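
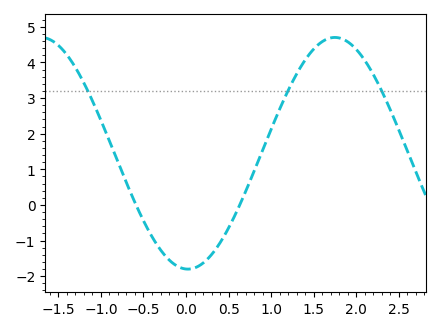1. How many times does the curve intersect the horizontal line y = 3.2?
3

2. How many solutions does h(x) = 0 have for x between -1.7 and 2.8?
2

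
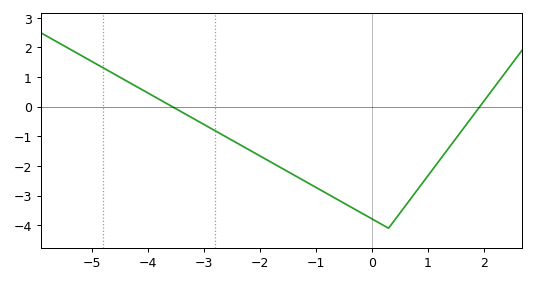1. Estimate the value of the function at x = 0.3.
-4.1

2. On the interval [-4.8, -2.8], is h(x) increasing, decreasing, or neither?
decreasing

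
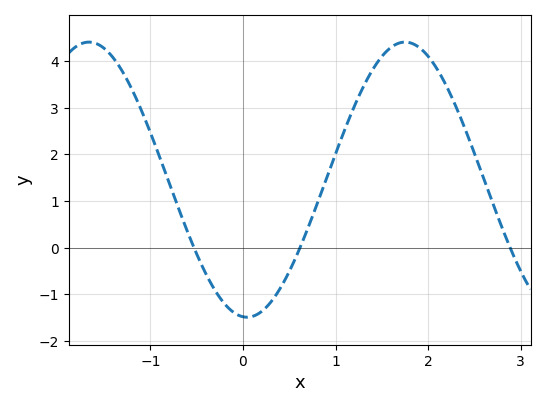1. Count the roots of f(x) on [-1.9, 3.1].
3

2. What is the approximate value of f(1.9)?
4.3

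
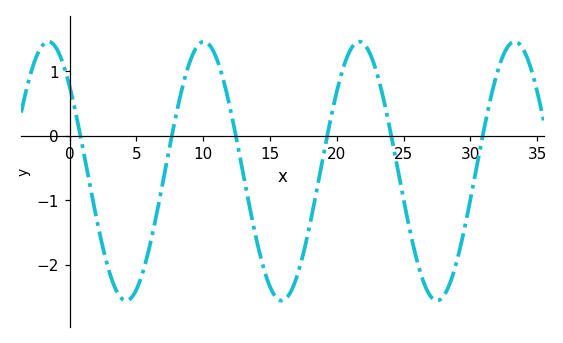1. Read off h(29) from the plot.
-1.9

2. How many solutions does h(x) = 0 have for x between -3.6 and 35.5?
6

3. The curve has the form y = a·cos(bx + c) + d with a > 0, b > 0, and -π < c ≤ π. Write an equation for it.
y = 2.01cos(0.54x + 0.86) - 0.55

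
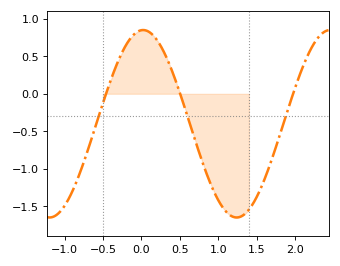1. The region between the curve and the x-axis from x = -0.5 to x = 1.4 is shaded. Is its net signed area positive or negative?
negative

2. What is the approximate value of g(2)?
0.073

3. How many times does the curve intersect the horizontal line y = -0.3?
3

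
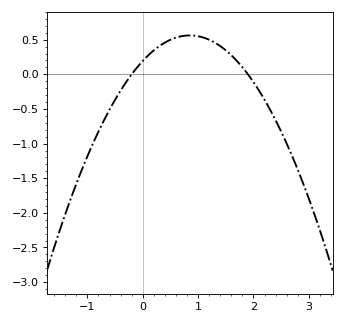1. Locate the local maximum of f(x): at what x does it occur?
0.85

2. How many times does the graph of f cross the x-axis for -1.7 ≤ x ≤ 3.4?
2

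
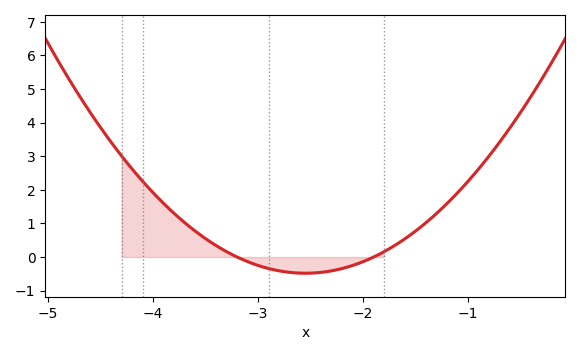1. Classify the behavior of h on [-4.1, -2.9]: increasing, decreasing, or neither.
decreasing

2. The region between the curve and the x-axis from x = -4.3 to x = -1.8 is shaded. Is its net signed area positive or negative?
positive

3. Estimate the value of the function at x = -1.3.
1.3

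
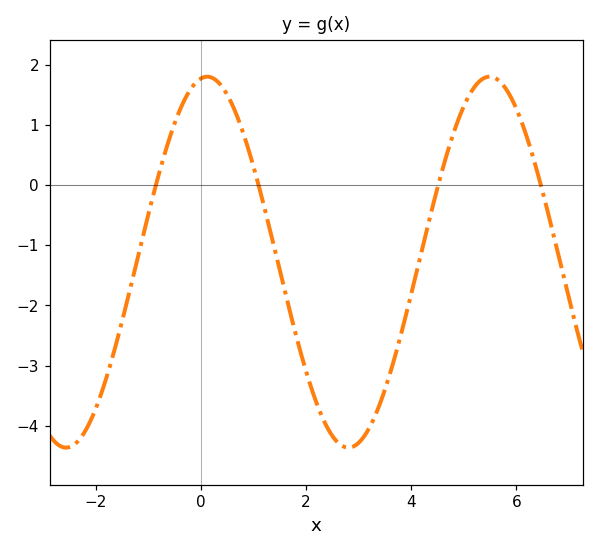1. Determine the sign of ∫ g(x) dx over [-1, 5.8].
negative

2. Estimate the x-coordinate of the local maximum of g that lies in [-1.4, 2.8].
0.119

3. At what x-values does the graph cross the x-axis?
-0.857, 1.1, 4.51, 6.47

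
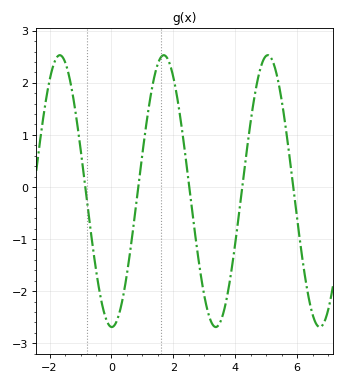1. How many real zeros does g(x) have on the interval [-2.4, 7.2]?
5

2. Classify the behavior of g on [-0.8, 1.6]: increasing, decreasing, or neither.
neither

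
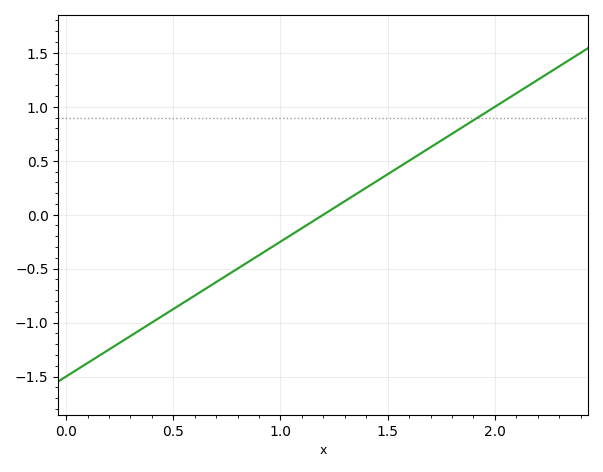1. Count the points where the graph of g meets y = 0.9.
1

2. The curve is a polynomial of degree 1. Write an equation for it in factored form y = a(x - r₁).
y = 1.25(x - 1.2)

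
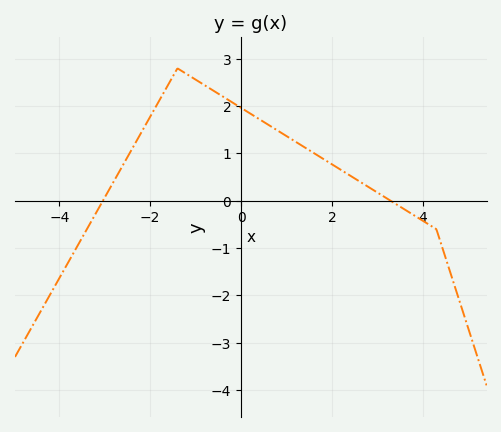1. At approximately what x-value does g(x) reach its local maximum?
-1.4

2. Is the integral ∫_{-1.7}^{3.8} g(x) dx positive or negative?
positive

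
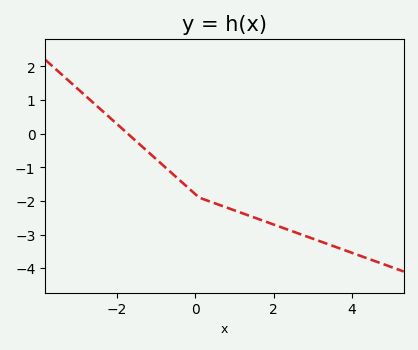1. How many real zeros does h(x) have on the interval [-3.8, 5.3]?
1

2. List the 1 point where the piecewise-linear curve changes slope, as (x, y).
(0.1, -1.9)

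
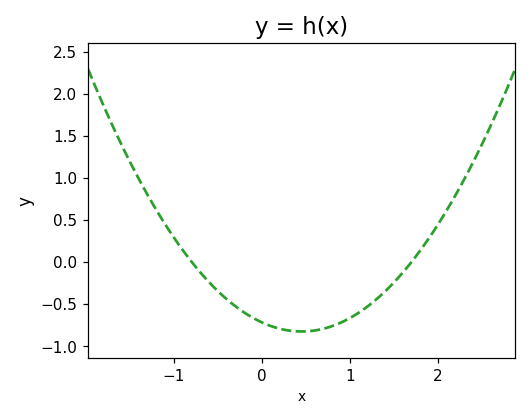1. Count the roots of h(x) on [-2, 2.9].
2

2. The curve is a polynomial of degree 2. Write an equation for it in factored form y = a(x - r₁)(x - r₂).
y = 0.53(x + 0.8)(x - 1.7)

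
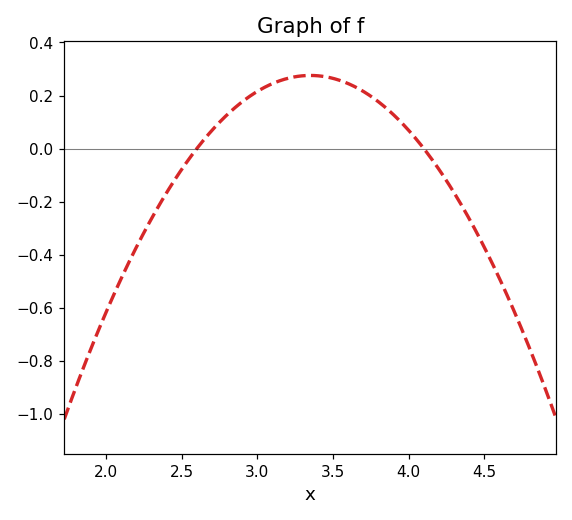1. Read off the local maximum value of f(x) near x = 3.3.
0.276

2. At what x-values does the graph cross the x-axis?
2.6, 4.1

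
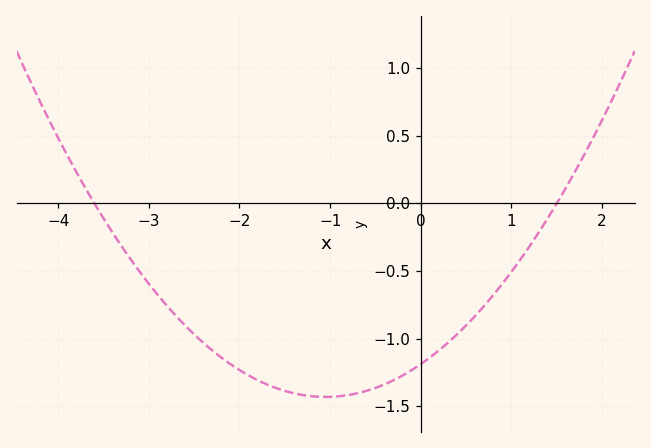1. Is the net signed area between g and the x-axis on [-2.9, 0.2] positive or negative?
negative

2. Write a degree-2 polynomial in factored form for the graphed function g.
y = 0.22(x + 3.6)(x - 1.5)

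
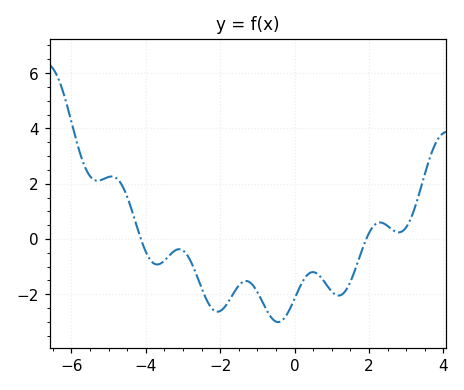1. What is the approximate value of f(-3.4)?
-0.644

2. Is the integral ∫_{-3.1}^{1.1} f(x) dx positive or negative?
negative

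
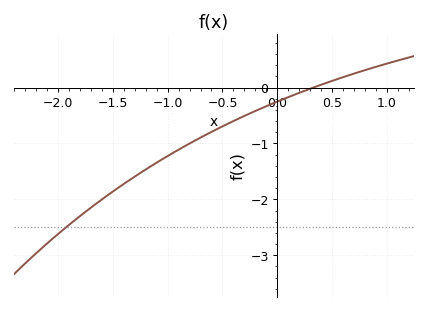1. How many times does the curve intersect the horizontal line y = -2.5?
1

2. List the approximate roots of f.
0.327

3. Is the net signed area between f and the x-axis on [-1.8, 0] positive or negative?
negative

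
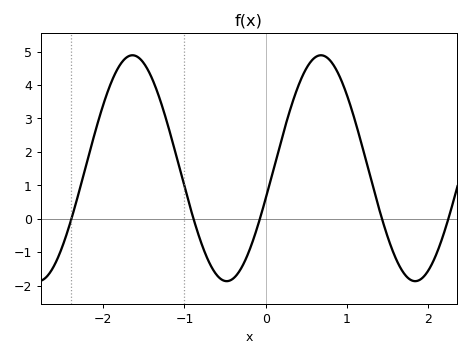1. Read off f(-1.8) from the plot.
4.58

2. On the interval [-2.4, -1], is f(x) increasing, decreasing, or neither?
neither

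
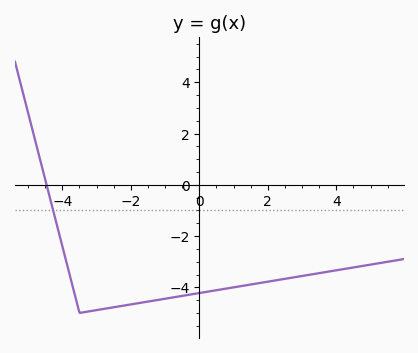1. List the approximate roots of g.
-4.46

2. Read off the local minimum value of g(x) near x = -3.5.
-5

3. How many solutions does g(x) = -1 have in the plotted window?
1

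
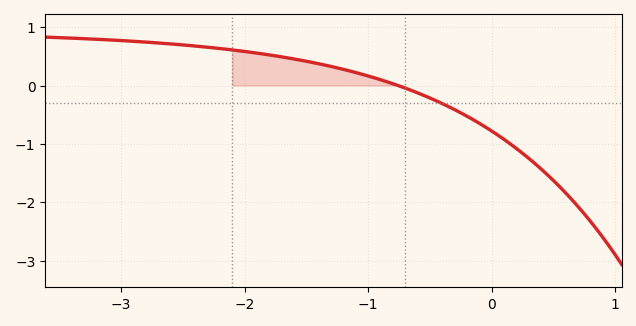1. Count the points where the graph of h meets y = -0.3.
1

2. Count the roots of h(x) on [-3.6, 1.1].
1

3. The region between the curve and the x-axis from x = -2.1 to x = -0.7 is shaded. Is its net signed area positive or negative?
positive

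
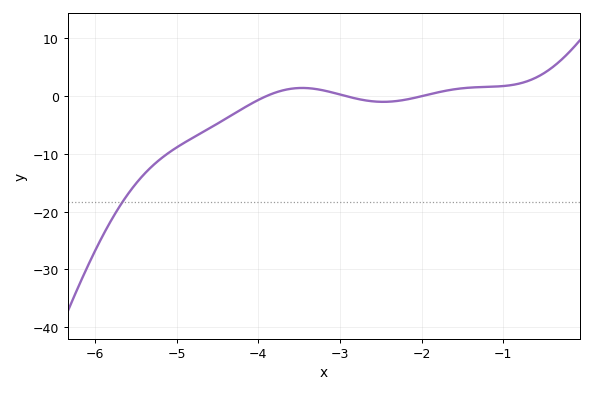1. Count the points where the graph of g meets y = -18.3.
1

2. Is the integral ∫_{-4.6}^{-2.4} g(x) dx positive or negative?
negative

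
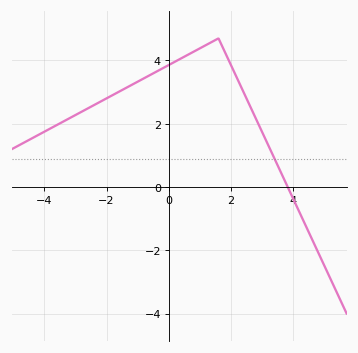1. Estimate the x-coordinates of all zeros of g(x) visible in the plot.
3.8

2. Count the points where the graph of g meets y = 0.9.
1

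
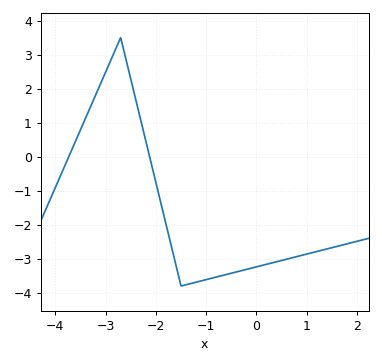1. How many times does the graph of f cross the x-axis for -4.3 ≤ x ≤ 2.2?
2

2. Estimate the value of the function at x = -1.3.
-3.7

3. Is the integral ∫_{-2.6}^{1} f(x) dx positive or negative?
negative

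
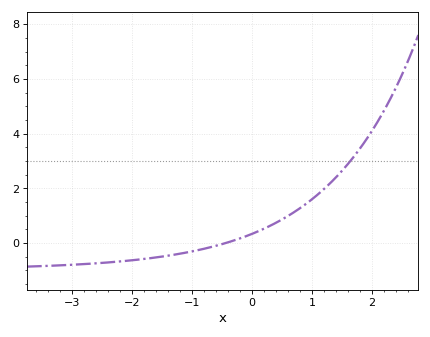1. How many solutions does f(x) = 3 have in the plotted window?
1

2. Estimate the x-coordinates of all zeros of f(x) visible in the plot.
-0.446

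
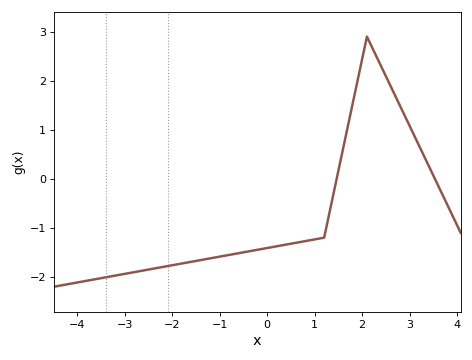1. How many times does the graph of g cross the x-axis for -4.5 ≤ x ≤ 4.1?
2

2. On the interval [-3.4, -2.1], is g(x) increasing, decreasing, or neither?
increasing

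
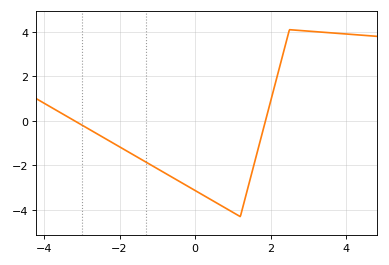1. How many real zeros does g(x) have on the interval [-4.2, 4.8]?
2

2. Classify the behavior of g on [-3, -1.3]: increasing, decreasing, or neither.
decreasing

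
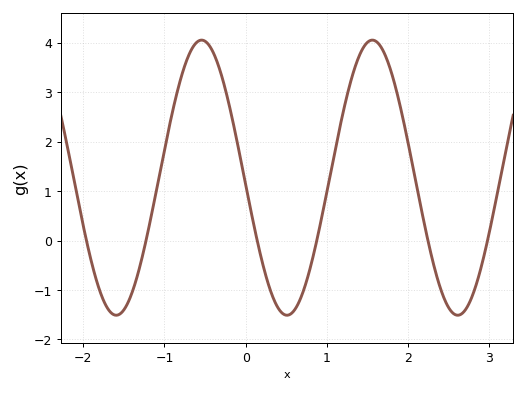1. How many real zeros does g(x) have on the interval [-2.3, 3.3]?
6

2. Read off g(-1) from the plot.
1.83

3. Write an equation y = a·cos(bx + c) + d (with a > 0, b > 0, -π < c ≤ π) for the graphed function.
y = 2.78cos(2.99x + 1.62) + 1.27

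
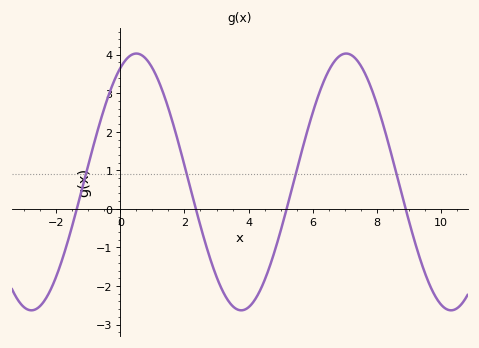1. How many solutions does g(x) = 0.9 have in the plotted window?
4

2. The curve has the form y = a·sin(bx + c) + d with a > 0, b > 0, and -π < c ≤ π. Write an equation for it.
y = 3.33sin(0.96x + 1.09) + 0.7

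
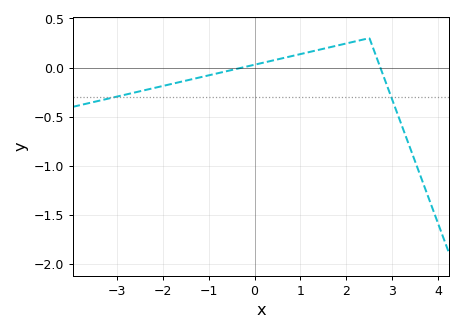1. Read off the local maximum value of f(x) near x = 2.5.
0.3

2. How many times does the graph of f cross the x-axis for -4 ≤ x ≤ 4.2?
2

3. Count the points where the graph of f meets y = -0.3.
2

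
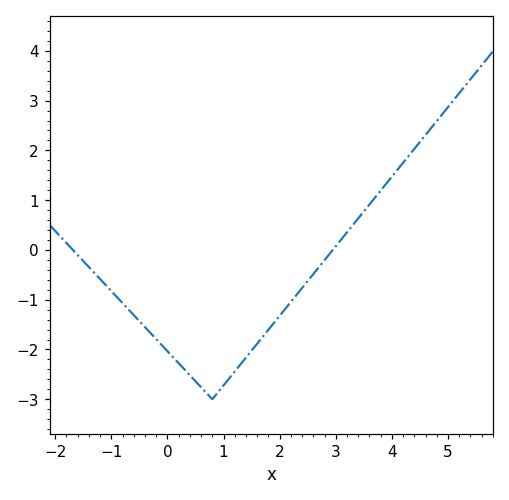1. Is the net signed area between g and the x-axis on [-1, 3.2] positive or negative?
negative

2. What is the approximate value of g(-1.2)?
-0.6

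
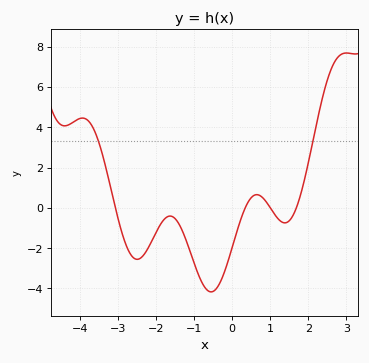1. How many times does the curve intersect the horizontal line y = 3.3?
2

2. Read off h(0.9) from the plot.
0.2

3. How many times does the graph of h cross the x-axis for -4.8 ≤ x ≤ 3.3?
4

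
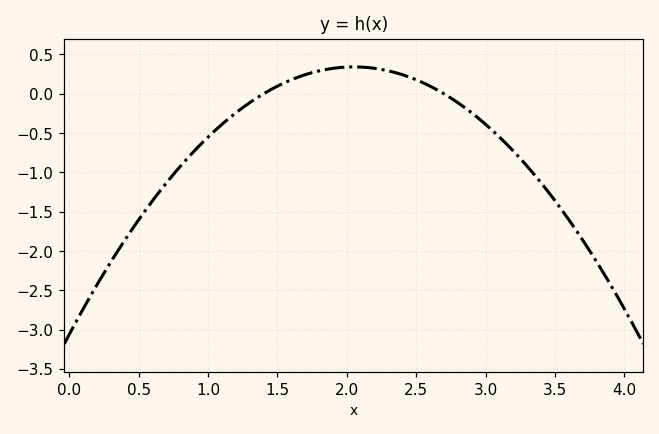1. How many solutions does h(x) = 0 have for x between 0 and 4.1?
2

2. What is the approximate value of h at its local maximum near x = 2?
0.35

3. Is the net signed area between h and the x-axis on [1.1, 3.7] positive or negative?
negative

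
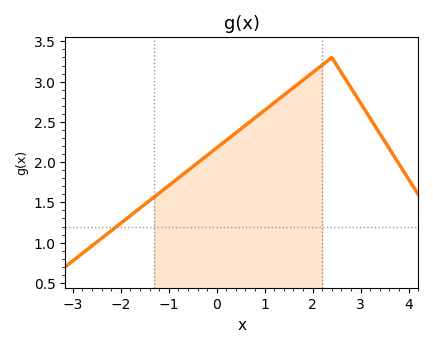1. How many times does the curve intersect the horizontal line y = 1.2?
1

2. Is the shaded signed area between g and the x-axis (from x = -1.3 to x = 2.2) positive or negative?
positive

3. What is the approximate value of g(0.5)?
2.4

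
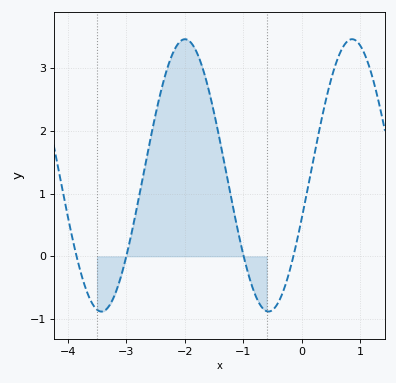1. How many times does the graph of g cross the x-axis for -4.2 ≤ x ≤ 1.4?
4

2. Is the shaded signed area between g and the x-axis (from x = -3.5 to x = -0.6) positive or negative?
positive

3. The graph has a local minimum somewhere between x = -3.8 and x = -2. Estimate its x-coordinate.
-3.4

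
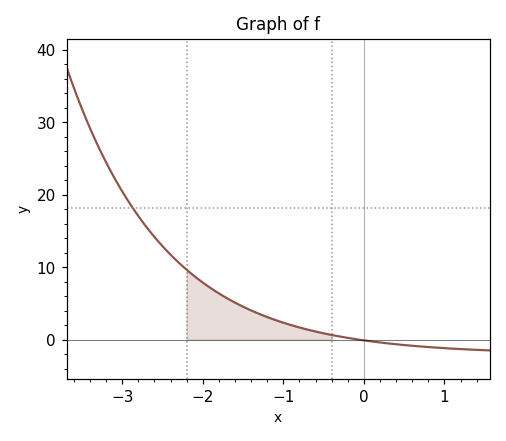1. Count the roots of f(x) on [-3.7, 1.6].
1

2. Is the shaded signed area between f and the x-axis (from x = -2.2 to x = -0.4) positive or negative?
positive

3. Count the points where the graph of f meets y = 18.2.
1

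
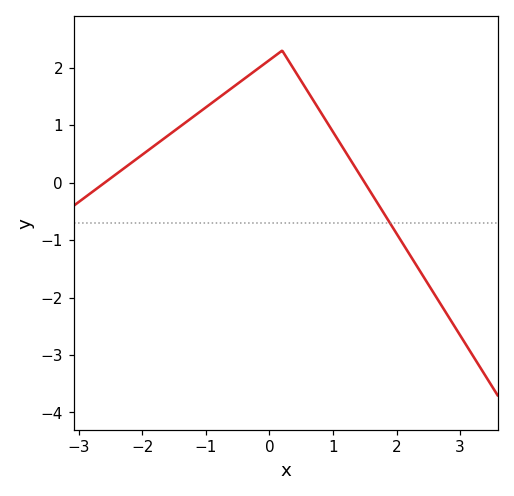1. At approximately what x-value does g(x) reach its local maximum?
0.2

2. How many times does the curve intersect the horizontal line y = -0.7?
1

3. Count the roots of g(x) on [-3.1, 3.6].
2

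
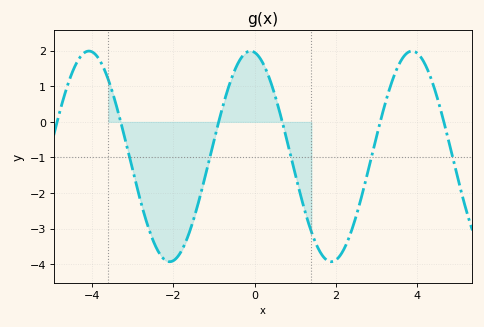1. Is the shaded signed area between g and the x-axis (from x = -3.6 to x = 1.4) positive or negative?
negative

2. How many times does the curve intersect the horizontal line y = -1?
5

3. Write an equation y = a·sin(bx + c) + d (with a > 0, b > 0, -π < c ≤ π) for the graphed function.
y = 2.96sin(1.58x + 1.73) - 0.97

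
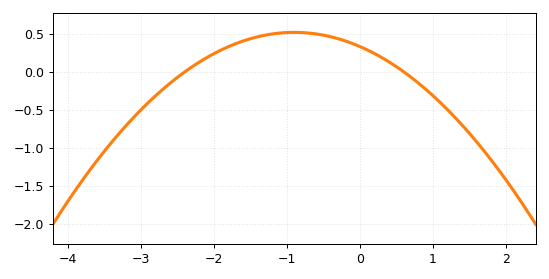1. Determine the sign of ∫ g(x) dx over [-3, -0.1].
positive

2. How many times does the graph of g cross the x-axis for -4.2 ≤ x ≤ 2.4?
2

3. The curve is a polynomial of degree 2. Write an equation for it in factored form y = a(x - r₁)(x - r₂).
y = -0.23(x + 2.4)(x - 0.6)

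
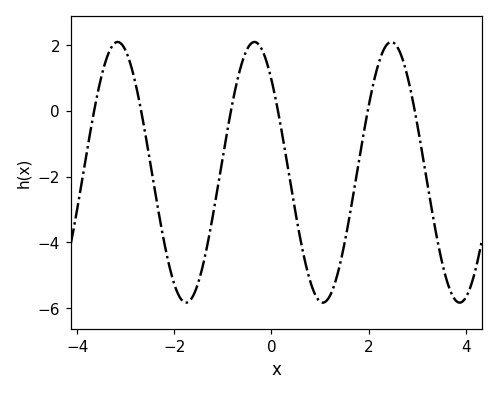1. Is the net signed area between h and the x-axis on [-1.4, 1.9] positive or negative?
negative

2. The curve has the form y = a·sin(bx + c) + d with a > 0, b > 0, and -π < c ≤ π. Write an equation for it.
y = 3.96sin(2.23x + 2.35) - 1.87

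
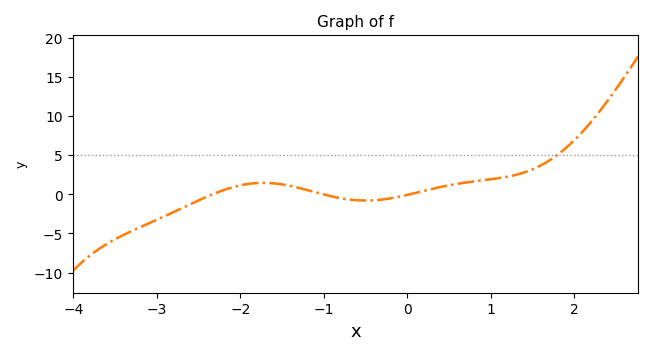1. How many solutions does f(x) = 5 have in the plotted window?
1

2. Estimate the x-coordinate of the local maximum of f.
-1.7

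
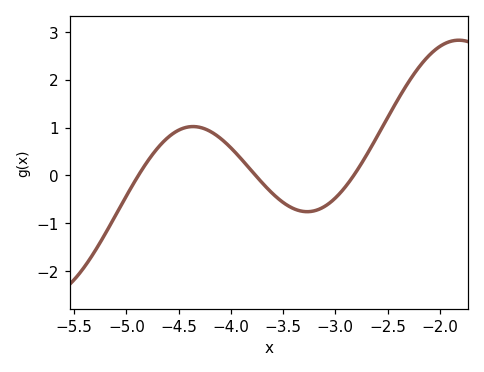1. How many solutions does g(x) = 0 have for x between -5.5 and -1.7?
3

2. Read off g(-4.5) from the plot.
0.9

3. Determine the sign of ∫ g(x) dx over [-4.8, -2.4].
positive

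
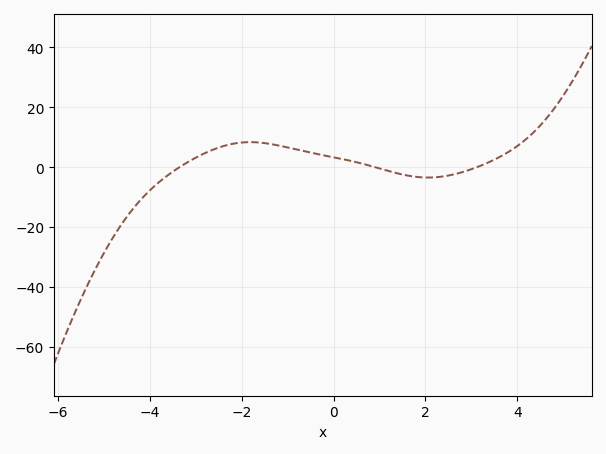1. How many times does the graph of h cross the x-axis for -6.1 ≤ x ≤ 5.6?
3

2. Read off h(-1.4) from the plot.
7.81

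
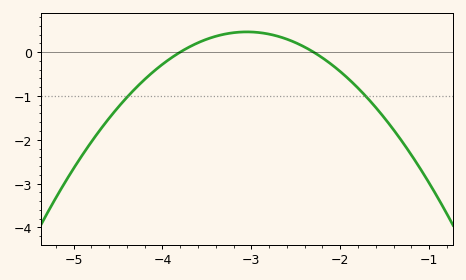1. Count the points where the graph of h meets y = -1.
2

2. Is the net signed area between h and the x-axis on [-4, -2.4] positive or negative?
positive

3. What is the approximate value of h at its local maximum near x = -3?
0.5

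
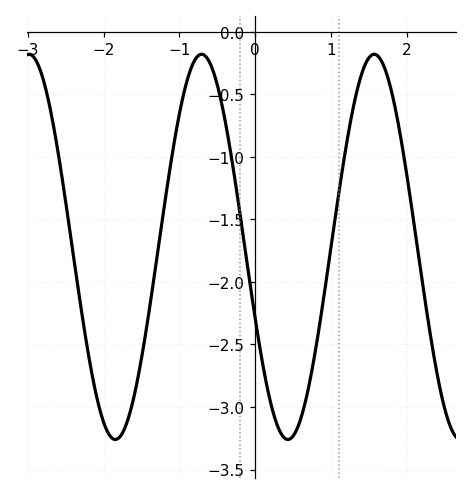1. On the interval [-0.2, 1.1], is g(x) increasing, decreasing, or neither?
neither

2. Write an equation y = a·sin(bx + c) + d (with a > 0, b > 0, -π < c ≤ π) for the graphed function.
y = 1.54sin(2.8x - 2.8) - 1.72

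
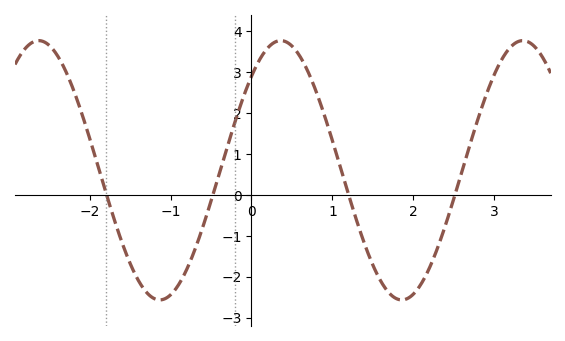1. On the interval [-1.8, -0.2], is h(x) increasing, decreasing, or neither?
neither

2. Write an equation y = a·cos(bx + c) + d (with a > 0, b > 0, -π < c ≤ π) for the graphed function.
y = 3.17cos(2.1x - 0.76) + 0.6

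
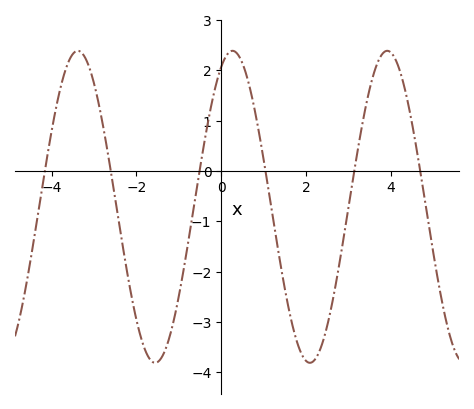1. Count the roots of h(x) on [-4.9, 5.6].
6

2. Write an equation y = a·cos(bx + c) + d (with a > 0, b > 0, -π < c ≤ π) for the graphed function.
y = 3.1cos(1.72x - 0.46) - 0.71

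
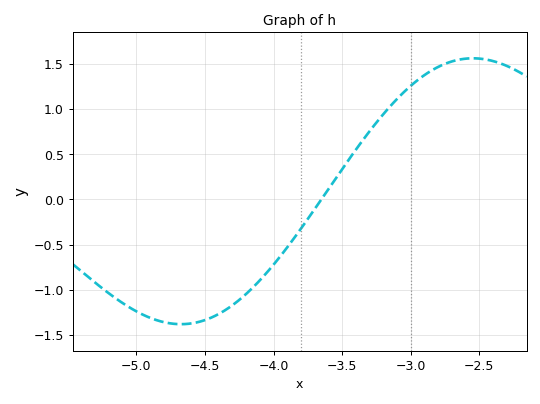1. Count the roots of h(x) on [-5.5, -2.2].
1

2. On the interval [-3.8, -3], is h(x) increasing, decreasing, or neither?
increasing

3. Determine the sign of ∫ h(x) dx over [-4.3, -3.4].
negative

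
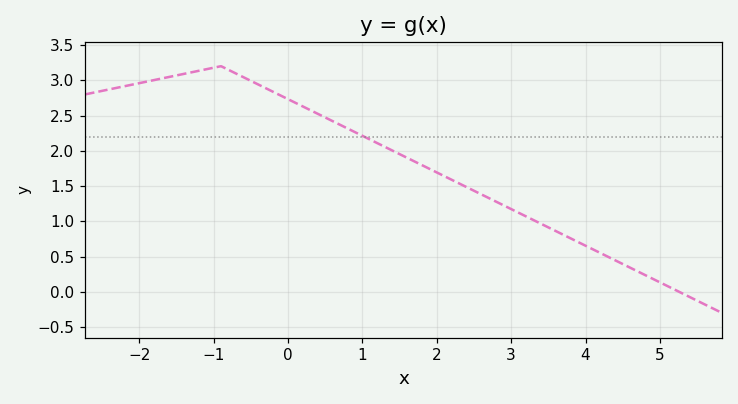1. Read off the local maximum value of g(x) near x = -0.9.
3.2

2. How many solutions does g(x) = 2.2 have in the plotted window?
1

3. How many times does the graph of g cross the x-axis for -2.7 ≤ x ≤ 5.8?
1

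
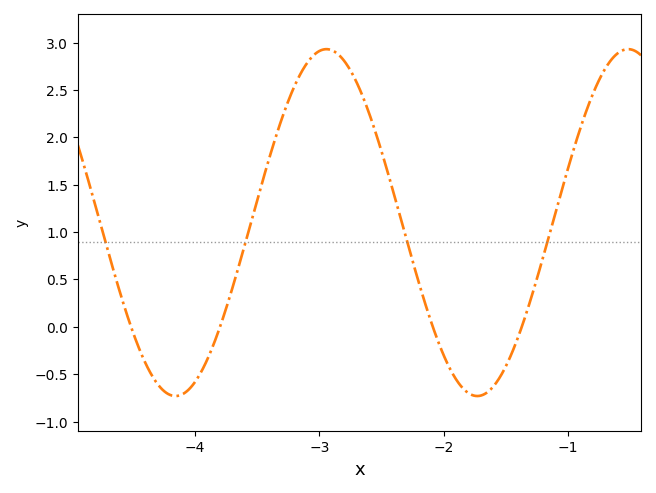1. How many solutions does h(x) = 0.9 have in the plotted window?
4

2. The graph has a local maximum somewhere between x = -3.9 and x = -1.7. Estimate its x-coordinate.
-2.9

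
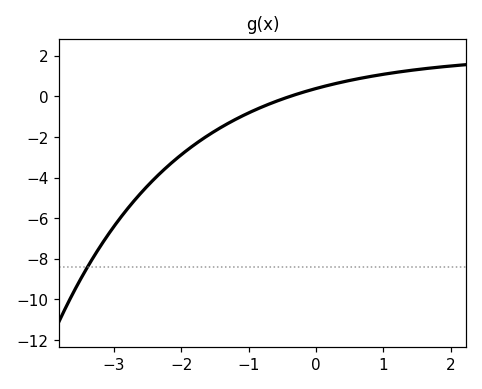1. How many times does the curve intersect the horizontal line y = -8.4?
1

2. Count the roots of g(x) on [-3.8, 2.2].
1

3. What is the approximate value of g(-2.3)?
-3.8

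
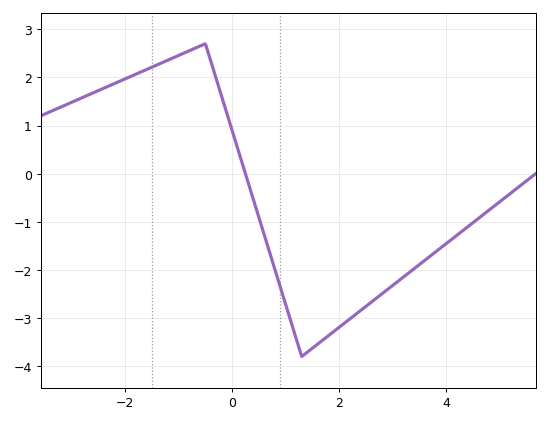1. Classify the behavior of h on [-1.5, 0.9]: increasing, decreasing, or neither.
neither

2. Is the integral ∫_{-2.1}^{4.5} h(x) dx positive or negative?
negative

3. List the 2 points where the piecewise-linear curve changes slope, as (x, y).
(-0.5, 2.7); (1.3, -3.8)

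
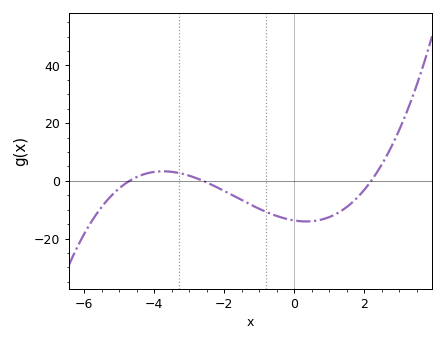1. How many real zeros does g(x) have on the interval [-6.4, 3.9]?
3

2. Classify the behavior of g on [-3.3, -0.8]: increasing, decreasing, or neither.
decreasing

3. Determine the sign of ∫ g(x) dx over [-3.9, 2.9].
negative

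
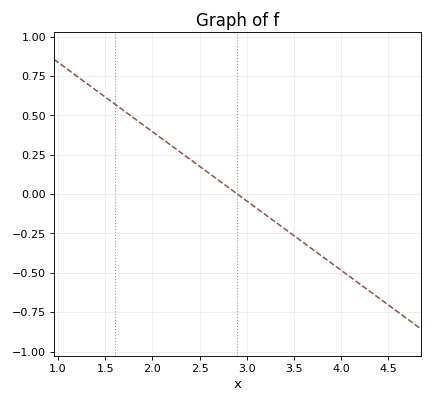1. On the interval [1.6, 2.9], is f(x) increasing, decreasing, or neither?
decreasing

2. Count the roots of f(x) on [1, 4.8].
1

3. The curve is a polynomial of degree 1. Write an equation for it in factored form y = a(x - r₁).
y = -0.44(x - 2.9)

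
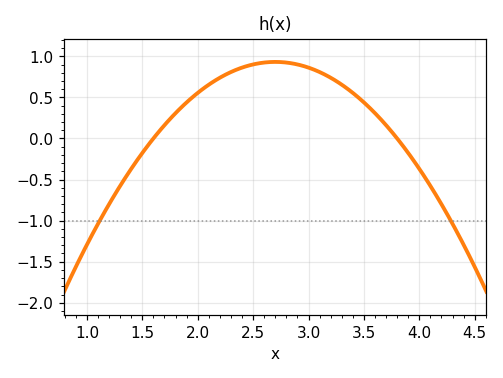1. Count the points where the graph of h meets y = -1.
2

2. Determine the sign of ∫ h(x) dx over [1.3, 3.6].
positive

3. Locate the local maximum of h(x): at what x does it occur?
2.7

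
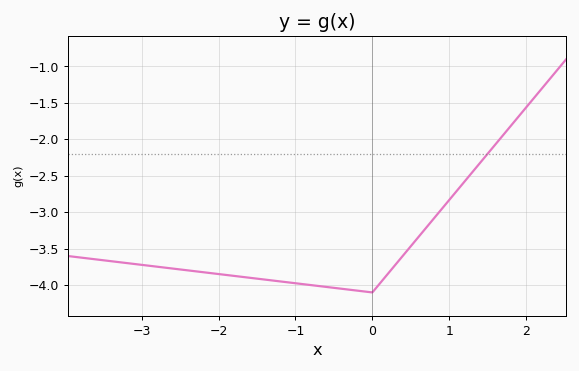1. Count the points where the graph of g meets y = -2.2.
1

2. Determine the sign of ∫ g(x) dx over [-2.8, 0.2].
negative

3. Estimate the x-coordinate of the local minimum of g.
-0.002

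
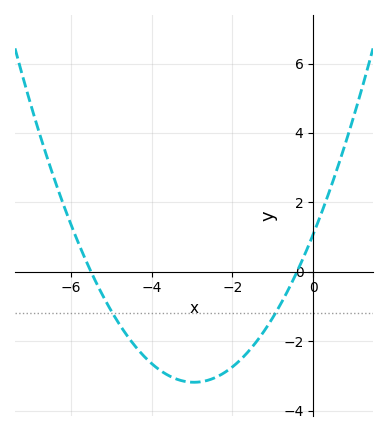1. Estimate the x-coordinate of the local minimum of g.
-3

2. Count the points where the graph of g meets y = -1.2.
2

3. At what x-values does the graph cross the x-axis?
-5.6, -0.4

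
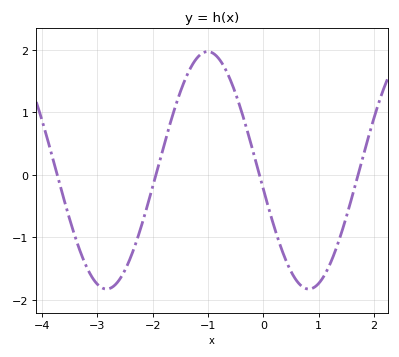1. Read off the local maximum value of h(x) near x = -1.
1.97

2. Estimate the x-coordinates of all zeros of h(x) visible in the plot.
-3.72, -1.94, -0.072, 1.71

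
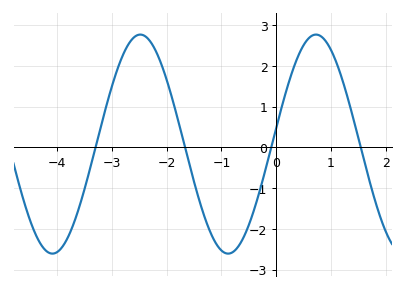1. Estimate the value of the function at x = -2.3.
2.6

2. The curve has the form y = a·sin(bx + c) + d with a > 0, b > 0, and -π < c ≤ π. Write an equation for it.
y = 2.69sin(1.96x + 0.152) + 0.08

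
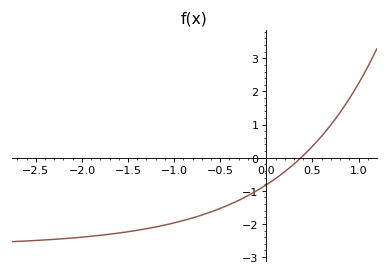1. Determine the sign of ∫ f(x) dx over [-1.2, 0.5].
negative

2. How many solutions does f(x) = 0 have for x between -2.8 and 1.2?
1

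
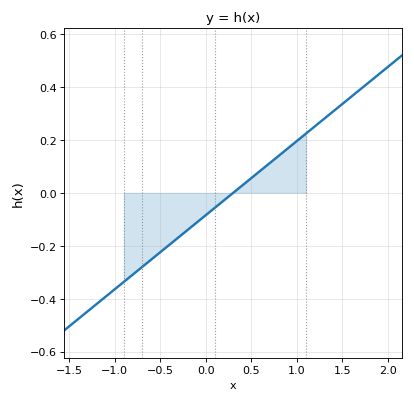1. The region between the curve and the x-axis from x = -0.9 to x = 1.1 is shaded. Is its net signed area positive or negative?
negative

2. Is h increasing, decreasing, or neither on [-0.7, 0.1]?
increasing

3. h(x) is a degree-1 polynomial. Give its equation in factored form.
y = 0.28(x - 0.3)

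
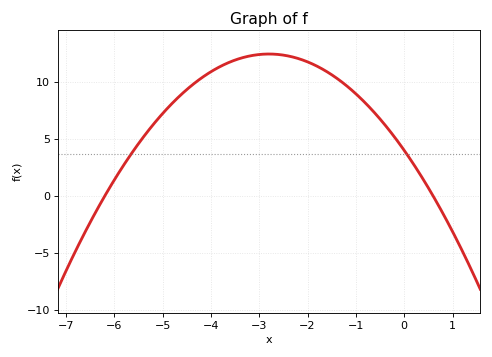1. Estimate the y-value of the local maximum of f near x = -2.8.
12.5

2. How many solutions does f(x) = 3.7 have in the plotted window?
2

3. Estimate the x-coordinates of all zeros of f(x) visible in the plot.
-6.2, 0.6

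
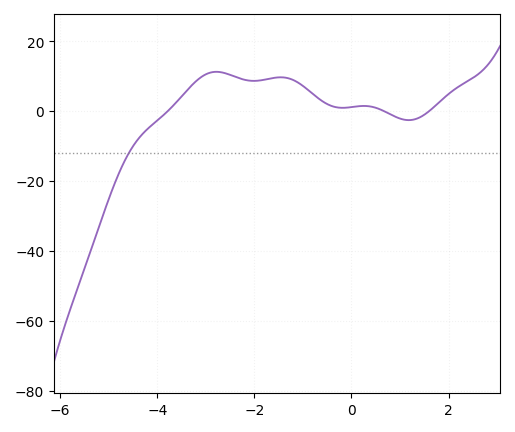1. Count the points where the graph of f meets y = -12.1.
1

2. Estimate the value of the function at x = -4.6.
-12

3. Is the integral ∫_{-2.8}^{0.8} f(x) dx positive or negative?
positive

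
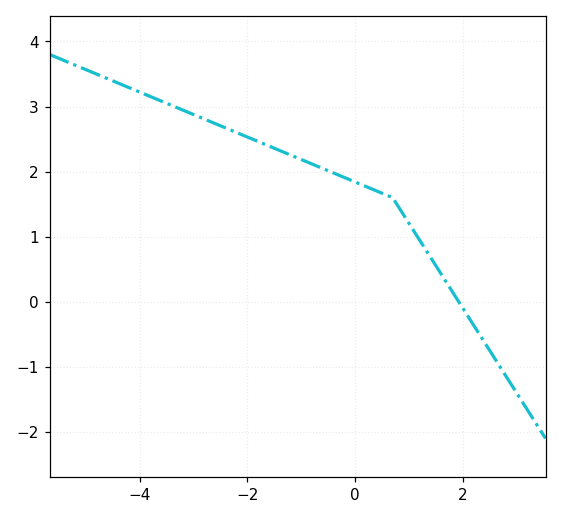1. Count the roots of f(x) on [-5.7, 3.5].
1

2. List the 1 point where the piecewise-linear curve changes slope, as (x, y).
(0.7, 1.6)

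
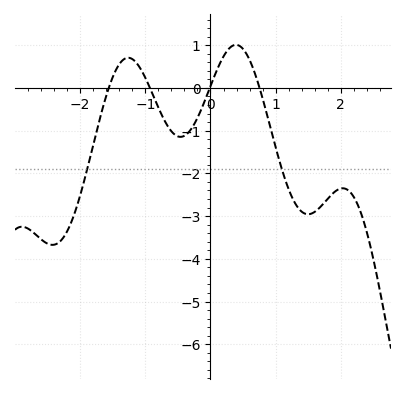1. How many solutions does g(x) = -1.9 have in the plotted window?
2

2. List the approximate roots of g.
-1.56, -0.929, -0.011, 0.753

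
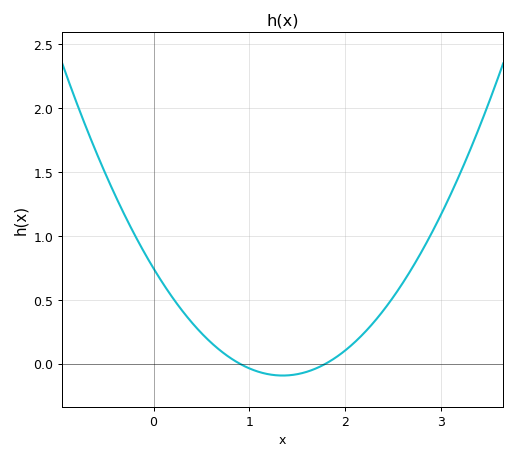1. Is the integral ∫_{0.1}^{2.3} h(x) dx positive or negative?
positive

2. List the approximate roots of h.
0.9, 1.8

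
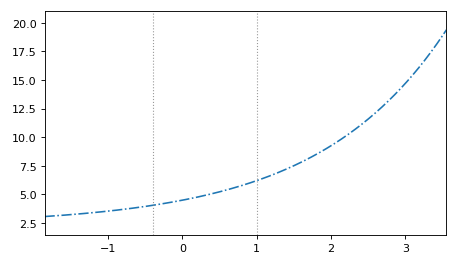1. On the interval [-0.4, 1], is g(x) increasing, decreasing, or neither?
increasing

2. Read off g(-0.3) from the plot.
4.15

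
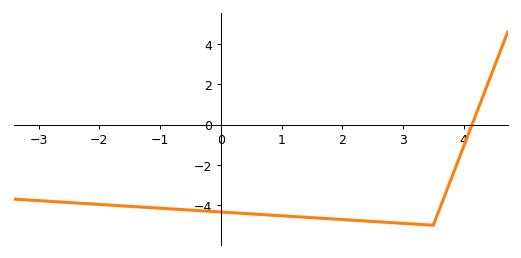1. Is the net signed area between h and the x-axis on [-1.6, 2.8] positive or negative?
negative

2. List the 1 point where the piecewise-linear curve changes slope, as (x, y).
(3.5, -5)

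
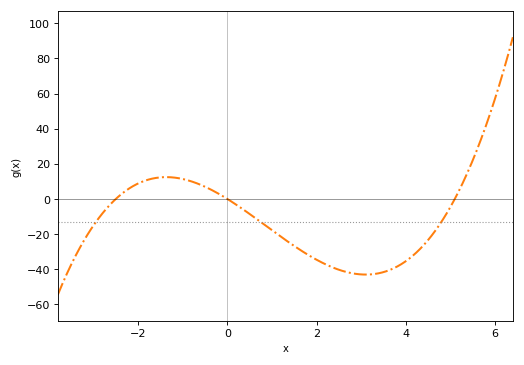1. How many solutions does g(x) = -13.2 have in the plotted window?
3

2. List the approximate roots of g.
-2.4, 0, 5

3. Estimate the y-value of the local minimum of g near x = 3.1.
-44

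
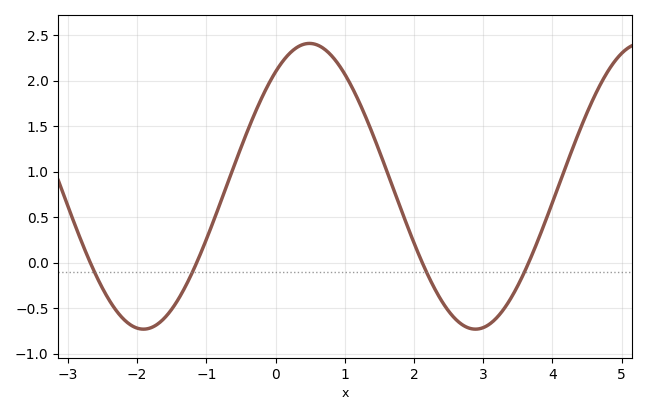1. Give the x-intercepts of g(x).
-2.6, -1.2, 2.2, 3.6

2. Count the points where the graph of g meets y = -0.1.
4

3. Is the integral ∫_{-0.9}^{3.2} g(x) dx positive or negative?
positive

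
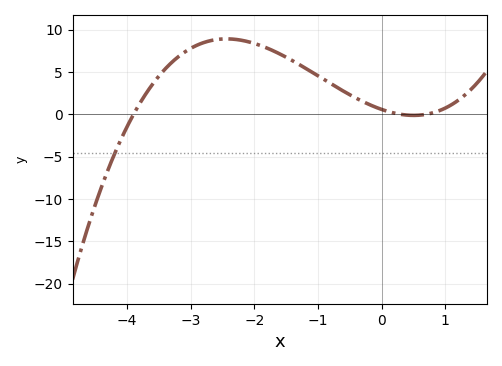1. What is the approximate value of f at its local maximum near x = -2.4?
8.92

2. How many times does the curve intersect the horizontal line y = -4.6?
1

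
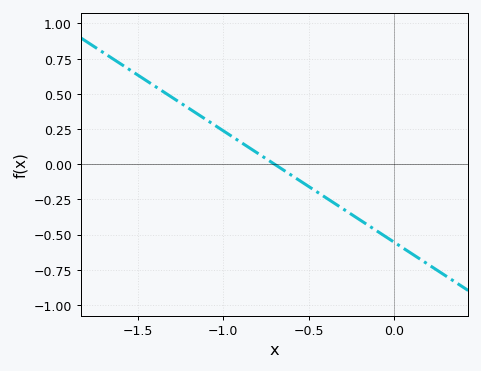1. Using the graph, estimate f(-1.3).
0.45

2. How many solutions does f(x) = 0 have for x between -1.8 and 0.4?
1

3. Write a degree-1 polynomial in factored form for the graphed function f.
y = -0.79(x + 0.7)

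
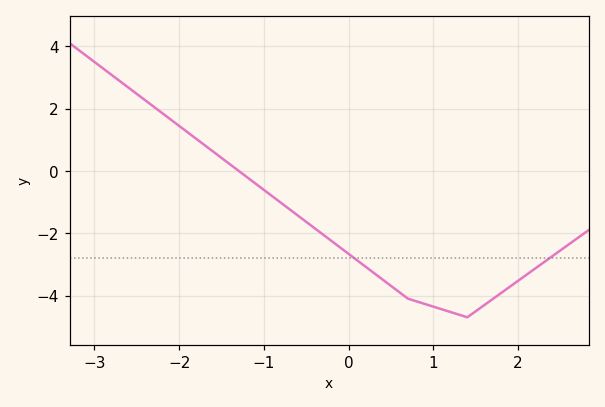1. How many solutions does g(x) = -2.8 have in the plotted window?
2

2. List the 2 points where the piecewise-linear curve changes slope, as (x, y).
(0.7, -4.1); (1.4, -4.7)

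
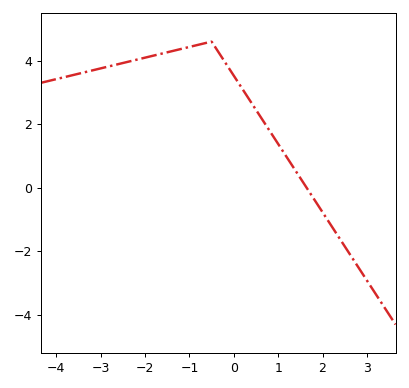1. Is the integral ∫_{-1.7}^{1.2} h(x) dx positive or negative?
positive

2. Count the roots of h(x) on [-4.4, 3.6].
1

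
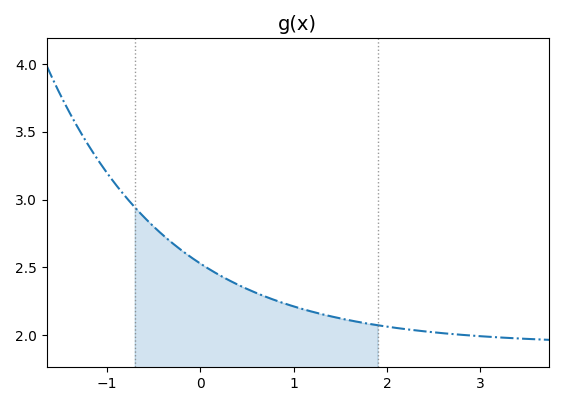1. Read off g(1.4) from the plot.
2.15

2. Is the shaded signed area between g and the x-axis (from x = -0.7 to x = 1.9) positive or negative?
positive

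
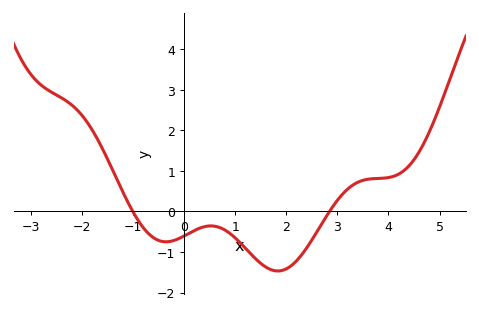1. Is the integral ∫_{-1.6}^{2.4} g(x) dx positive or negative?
negative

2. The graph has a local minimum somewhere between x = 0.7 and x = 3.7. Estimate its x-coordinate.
1.8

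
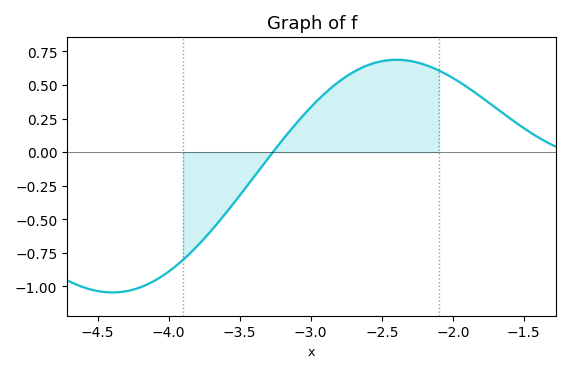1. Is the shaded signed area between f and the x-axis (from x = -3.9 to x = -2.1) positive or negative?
positive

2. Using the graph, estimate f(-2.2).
0.652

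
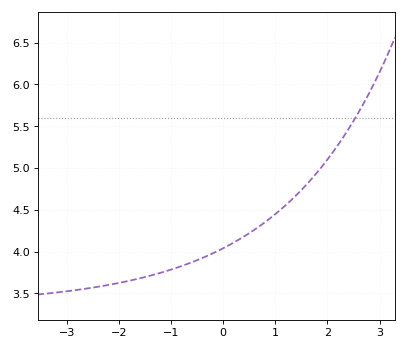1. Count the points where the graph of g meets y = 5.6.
1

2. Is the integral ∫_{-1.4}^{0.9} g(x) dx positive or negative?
positive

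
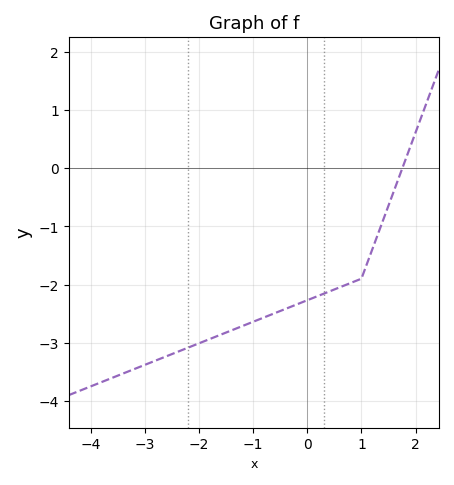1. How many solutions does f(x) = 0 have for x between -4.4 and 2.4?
1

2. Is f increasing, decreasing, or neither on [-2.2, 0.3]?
increasing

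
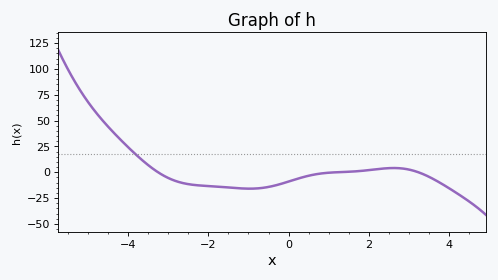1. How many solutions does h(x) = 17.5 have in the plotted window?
1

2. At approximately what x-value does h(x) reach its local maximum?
2.62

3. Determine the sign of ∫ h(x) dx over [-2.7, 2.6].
negative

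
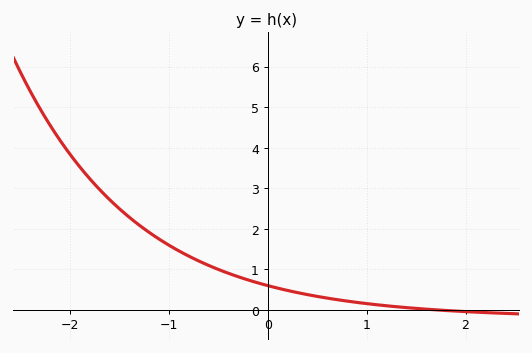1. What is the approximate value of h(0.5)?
0.334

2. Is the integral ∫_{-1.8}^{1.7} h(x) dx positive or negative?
positive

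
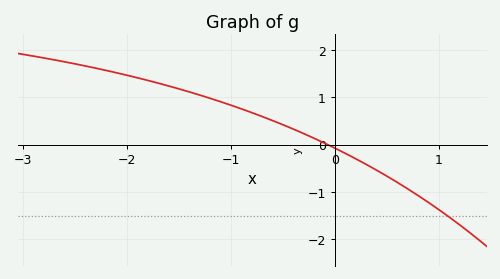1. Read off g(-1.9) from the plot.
1.42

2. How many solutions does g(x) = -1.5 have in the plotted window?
1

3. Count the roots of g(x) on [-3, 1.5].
1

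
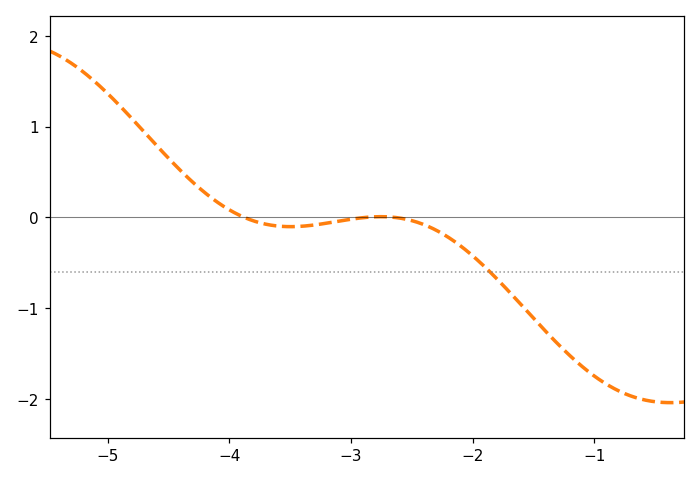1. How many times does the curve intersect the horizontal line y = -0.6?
1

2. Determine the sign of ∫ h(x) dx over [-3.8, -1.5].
negative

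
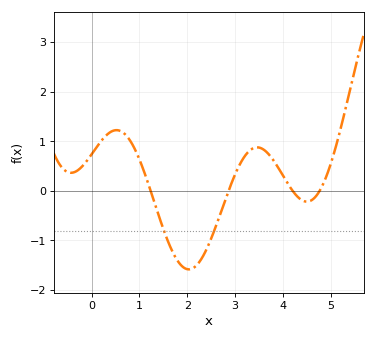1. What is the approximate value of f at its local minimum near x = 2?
-1.6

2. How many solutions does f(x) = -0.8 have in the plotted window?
2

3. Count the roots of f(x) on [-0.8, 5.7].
4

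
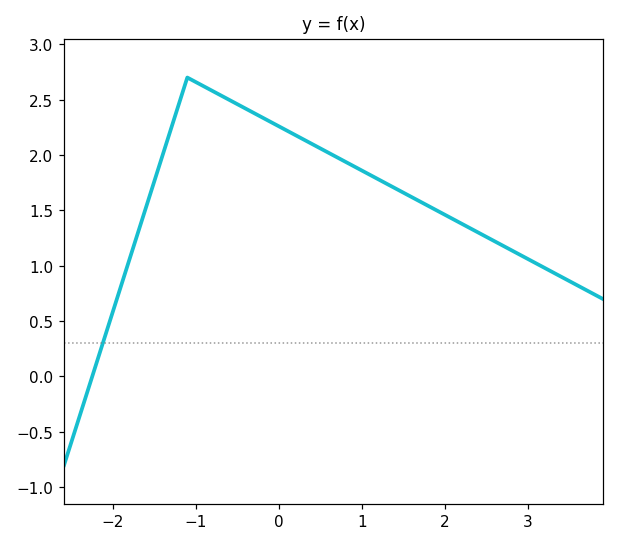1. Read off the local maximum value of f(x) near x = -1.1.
2.7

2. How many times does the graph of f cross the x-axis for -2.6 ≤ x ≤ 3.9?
1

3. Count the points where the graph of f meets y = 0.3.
1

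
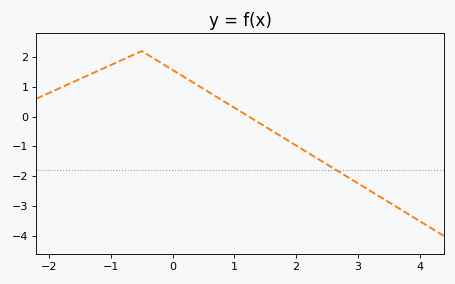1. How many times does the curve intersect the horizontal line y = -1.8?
1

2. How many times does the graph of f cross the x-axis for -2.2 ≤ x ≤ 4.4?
1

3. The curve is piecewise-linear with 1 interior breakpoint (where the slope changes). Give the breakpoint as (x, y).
(-0.5, 2.2)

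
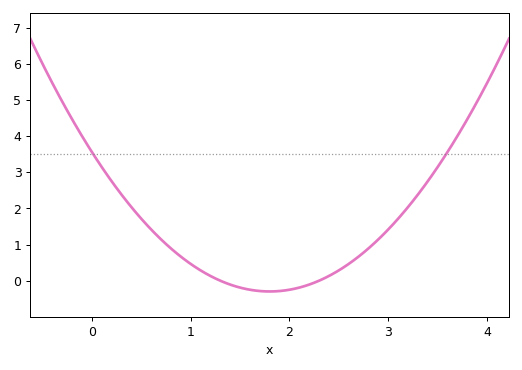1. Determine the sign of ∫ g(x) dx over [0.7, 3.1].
positive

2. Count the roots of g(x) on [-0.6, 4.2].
2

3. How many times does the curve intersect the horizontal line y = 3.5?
2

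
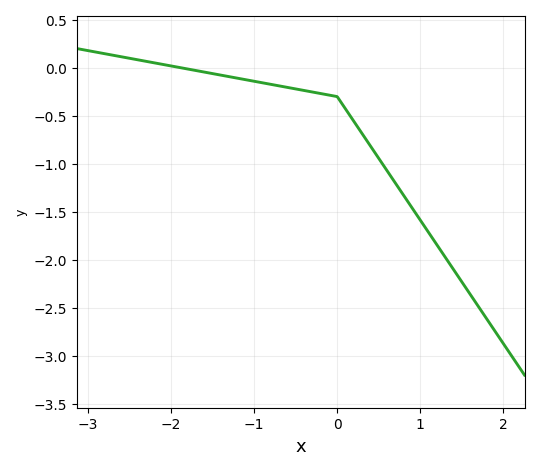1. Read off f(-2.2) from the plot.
0.05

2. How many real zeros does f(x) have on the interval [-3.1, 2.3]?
1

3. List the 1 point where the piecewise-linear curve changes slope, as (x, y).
(0, -0.3)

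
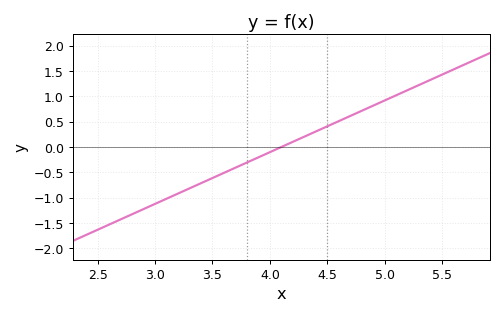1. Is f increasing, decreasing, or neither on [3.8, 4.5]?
increasing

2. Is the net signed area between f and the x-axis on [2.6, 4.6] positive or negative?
negative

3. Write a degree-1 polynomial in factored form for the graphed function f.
y = 1.02(x - 4.1)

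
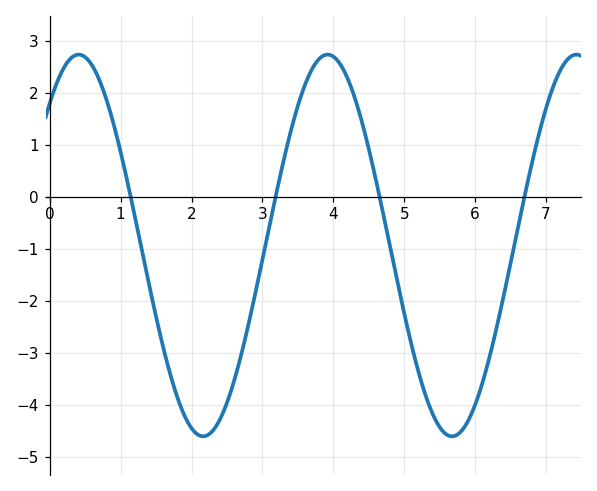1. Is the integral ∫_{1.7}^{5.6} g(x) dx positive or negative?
negative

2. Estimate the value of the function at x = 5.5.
-4.43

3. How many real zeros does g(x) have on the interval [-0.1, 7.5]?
4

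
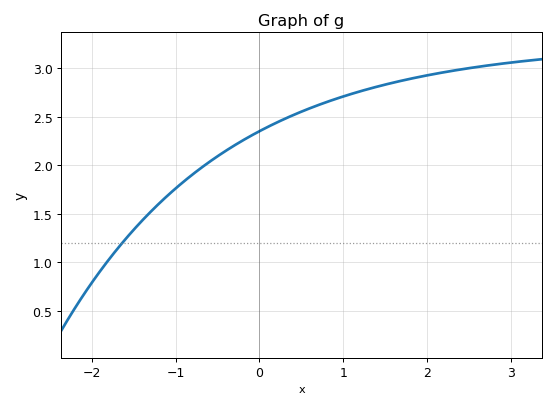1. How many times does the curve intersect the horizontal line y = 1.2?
1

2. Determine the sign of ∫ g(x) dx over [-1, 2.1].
positive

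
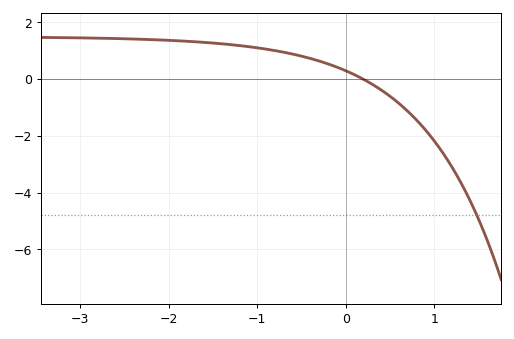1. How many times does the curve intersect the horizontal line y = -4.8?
1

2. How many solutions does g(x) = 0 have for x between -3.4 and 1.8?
1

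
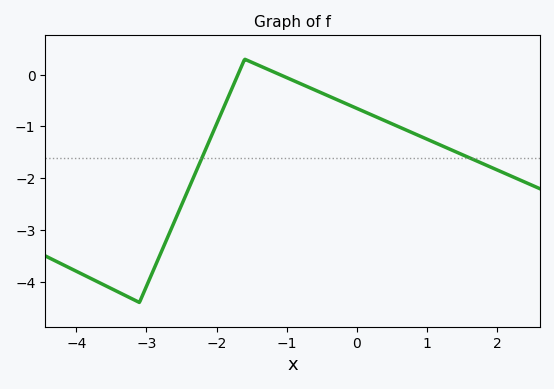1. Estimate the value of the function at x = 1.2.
-1.36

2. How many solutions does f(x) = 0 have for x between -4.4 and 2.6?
2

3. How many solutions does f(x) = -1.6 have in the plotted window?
2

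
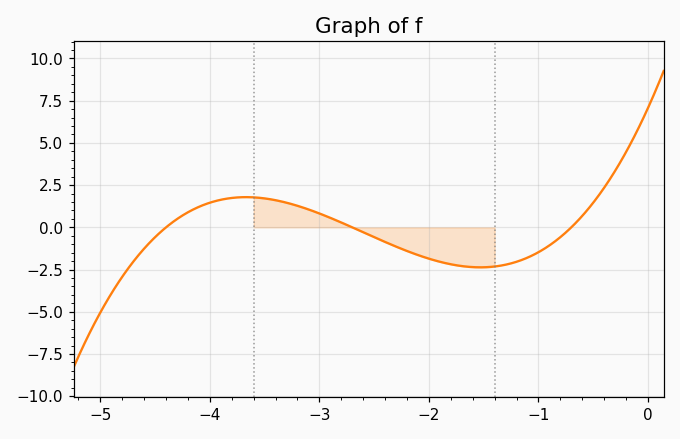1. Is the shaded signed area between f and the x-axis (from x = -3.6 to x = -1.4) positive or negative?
negative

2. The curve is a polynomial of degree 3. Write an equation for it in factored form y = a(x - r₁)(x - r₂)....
y = 0.85(x + 4.4)(x + 2.7)(x + 0.7)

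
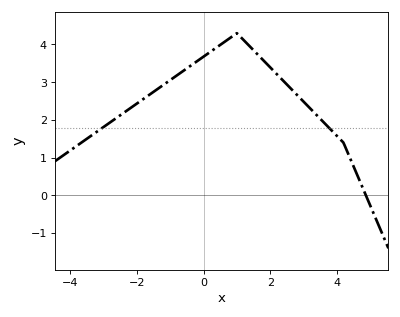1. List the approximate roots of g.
4.88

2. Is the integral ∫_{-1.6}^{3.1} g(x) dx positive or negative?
positive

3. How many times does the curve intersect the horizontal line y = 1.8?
2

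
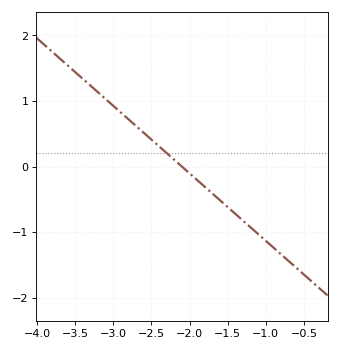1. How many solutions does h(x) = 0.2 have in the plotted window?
1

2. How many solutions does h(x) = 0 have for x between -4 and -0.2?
1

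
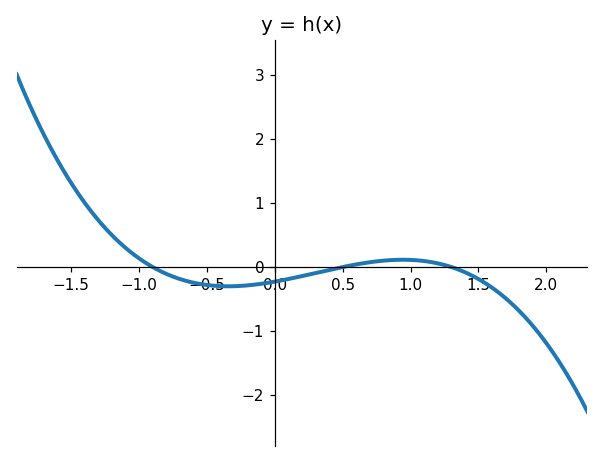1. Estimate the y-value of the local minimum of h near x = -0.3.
-0.301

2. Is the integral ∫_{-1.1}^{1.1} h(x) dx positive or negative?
negative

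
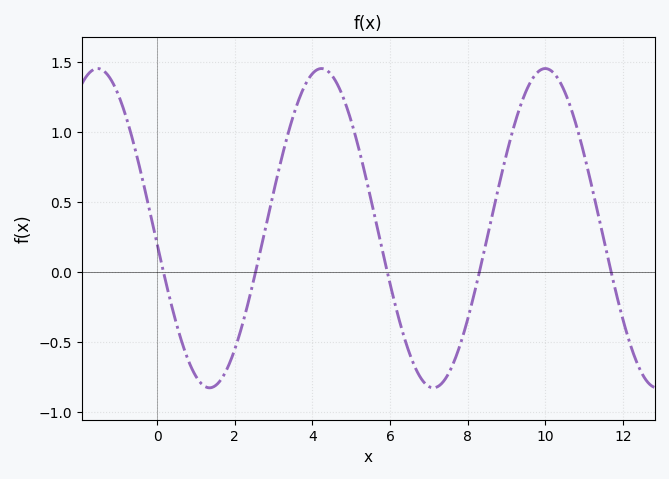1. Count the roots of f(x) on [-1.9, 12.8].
5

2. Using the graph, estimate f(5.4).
0.645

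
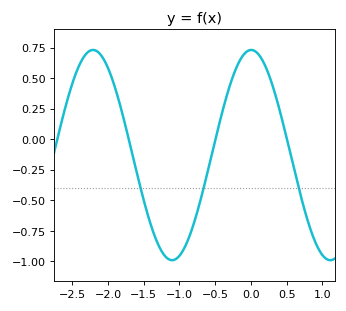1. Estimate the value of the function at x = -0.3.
0.44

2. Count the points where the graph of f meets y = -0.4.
3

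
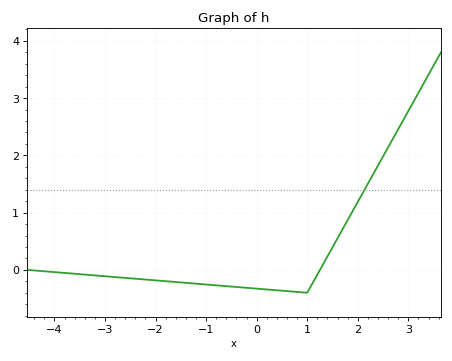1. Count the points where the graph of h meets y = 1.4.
1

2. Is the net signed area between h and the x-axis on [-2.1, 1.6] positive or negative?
negative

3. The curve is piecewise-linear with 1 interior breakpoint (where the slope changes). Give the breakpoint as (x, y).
(1, -0.4)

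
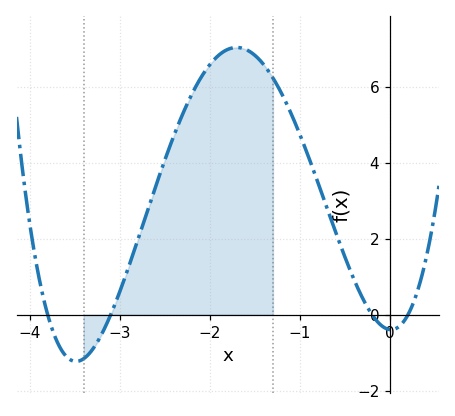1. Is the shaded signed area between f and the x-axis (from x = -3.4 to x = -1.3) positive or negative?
positive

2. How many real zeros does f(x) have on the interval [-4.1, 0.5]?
4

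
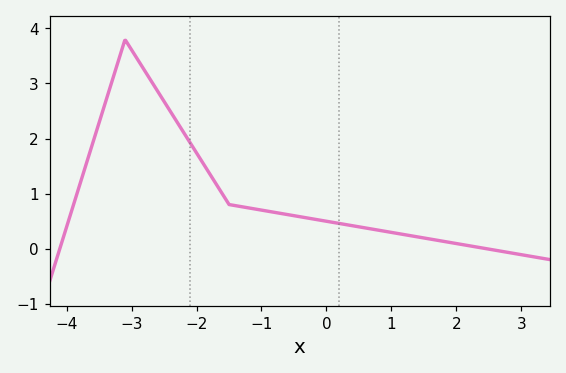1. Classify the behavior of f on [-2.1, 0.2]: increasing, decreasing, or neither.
decreasing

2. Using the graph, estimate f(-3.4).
2.7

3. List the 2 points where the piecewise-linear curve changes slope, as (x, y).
(-3.1, 3.8); (-1.5, 0.8)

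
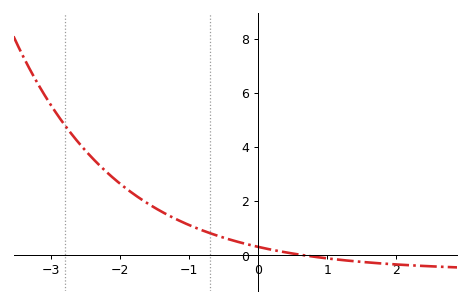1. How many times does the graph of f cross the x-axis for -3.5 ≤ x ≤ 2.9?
1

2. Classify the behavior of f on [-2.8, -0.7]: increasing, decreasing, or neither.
decreasing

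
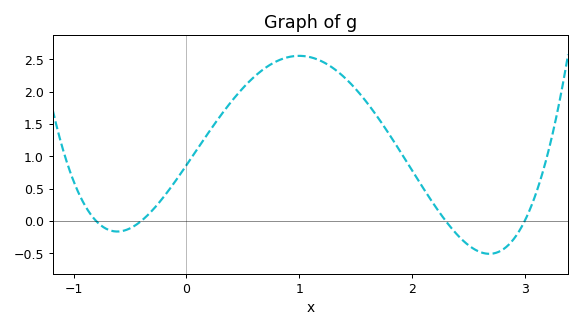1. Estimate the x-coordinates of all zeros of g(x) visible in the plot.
-0.8, -0.4, 2.3, 3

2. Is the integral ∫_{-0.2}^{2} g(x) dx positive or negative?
positive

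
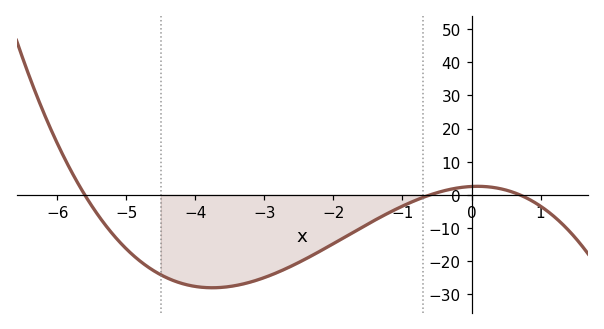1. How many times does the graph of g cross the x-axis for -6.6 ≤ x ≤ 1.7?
3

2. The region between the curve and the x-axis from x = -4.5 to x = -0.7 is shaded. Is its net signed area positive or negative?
negative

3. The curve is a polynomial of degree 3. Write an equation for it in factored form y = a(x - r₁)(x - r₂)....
y = -1.08(x + 5.6)(x + 0.6)(x - 0.7)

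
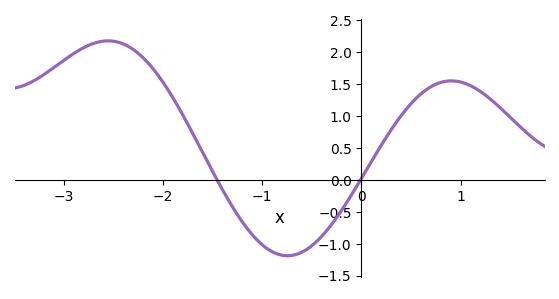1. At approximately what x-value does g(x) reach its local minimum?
-0.743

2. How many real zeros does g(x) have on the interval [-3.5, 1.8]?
2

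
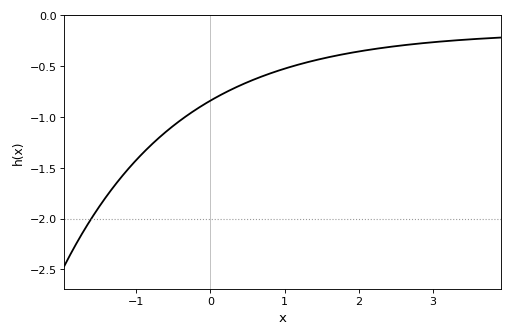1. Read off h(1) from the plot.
-0.55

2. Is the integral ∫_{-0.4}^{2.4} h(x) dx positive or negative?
negative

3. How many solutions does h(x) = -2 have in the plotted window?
1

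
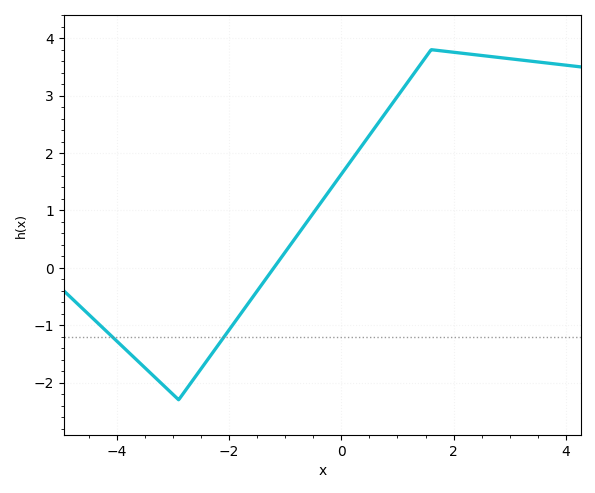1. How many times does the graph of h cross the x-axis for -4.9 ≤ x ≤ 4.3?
1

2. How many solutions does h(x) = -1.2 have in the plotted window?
2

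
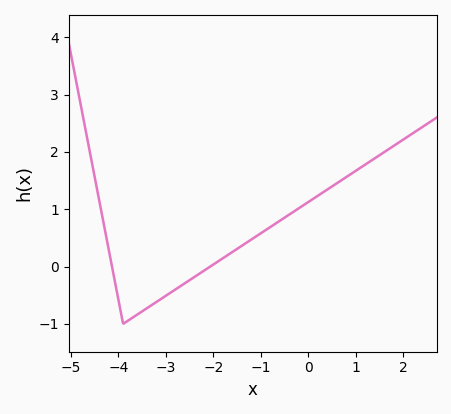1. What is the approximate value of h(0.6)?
1.45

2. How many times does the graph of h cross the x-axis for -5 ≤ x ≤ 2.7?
2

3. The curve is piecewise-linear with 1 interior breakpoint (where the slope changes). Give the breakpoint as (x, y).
(-3.9, -1)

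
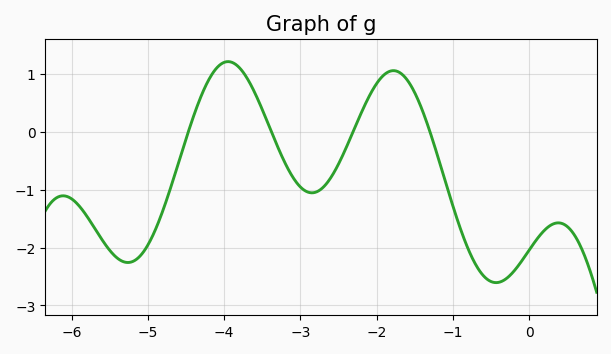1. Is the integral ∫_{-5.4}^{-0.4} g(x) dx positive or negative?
negative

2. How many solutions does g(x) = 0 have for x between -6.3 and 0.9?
4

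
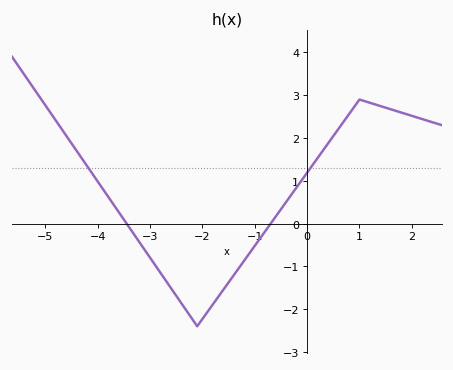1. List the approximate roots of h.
-3.45, -0.696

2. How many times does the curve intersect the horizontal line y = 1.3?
2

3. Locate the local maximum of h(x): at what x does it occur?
0.999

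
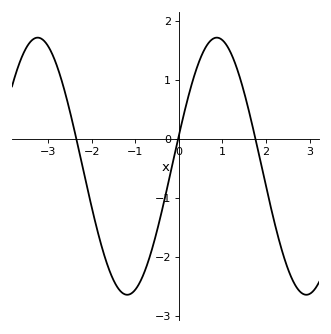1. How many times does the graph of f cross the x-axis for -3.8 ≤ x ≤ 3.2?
3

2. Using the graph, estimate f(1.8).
-0.1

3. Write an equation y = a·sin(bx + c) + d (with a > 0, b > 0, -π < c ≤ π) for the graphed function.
y = 2.18sin(1.5x + 0.24) - 0.46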